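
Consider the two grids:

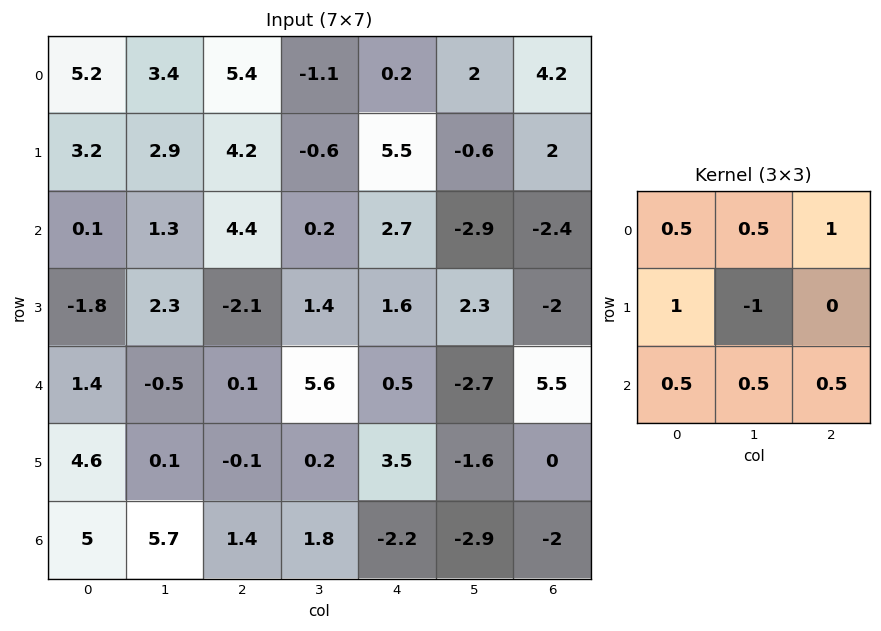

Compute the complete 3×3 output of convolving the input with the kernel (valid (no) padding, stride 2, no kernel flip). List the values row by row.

Output[0,0]: The receptive field on the input at this output position is [5.2 3.4 5.4 / 3.2 2.9 4.2 / 0.1 1.3 4.4]. Elementwise product with the kernel and sum: 5.2·0.5 + 3.4·0.5 + 5.4·1 + 3.2·1 + 2.9·-1 + 0.1·0.5 + 1.3·0.5 + 4.4·0.5.
Output[0,1]: The receptive field on the input at this output position is [5.4 -1.1 0.2 / 4.2 -0.6 5.5 / 4.4 0.2 2.7]. Elementwise product with the kernel and sum: 5.4·0.5 + -1.1·0.5 + 0.2·1 + 4.2·1 + -0.6·-1 + 4.4·0.5 + 0.2·0.5 + 2.7·0.5.

12.9 10.8 10.1
1.5 4.6 -1.55
11.1 3.55 5.95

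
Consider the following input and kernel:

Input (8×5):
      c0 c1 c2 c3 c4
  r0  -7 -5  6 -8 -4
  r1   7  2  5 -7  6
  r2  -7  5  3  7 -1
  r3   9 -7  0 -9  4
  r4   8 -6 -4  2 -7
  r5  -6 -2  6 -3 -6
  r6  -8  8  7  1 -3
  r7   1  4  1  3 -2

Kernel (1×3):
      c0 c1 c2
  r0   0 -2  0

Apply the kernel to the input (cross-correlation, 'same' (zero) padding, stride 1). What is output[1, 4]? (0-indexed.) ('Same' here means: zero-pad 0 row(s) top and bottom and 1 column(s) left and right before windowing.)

The receptive field on the zero-padded input at this output position is [-7 6 0]. Elementwise product with the kernel and sum: 6·-2.

-12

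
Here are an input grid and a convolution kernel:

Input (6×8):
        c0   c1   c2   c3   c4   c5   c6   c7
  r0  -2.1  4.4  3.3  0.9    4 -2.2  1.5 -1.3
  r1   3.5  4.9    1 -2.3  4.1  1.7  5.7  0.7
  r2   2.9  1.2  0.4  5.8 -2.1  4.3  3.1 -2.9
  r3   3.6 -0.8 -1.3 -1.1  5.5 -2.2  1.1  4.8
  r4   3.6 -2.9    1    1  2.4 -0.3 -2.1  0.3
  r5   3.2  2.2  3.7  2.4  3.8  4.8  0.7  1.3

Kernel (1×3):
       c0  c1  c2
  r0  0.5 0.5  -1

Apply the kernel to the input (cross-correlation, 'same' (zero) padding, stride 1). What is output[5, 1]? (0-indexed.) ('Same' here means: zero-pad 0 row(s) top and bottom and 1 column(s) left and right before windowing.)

The receptive field on the zero-padded input at this output position is [3.2 2.2 3.7]. Elementwise product with the kernel and sum: 3.2·0.5 + 2.2·0.5 + 3.7·-1.

-1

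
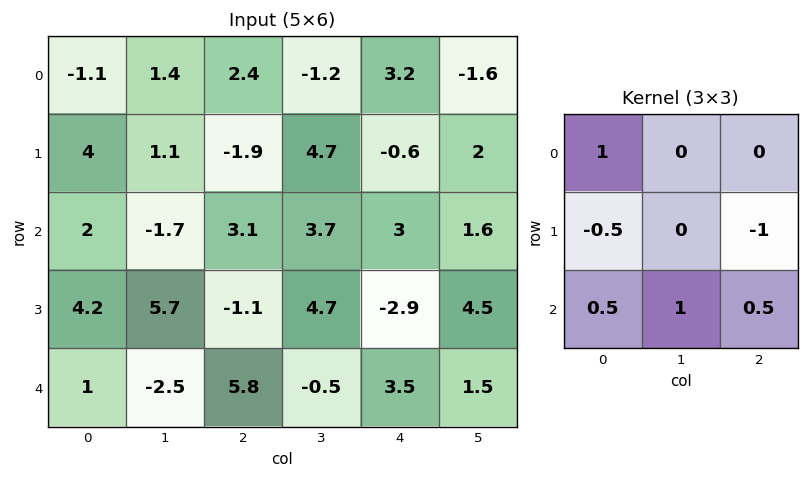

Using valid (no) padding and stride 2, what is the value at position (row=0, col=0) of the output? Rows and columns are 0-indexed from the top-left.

-0.35

The receptive field on the input at this output position is [-1.1 1.4 2.4 / 4 1.1 -1.9 / 2 -1.7 3.1]. Elementwise product with the kernel and sum: -1.1·1 + 4·-0.5 + -1.9·-1 + 2·0.5 + -1.7·1 + 3.1·0.5.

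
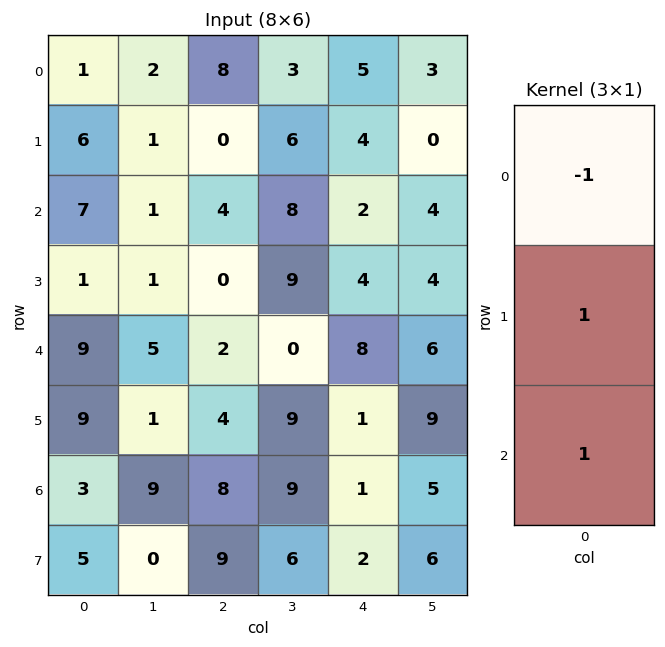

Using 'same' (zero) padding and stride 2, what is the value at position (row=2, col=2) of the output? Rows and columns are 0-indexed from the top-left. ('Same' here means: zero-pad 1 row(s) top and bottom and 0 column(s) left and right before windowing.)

5

The receptive field on the zero-padded input at this output position is [4 / 8 / 1]. Elementwise product with the kernel and sum: 4·-1 + 8·1 + 1·1.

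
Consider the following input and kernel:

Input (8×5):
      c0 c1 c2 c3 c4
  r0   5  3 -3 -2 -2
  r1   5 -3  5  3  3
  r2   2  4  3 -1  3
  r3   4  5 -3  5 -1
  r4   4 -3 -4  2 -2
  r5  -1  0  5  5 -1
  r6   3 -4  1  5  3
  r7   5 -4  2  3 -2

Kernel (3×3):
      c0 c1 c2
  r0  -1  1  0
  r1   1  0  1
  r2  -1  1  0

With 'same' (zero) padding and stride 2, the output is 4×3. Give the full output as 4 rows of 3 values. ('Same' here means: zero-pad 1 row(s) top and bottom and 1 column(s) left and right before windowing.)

Output[0,0]: The receptive field on the zero-padded input at this output position is [0 0 0 / 0 5 3 / 0 5 -3]. Elementwise product with the kernel and sum: 0·-1 + 0·1 + 0·1 + 3·1 + 0·-1 + 5·1.

8 9 -2
13 3 -7
0 -4 -10
0 12 -6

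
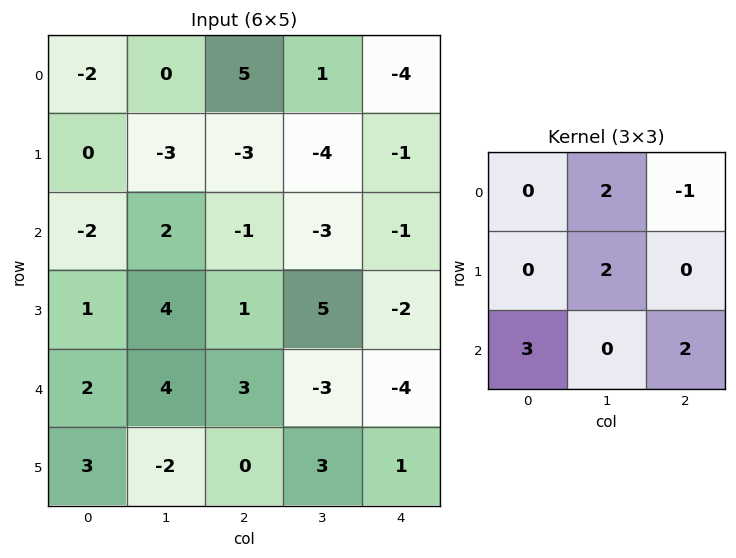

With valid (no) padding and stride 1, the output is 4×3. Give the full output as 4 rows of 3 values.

Output[0,0]: The receptive field on the input at this output position is [-2 0 5 / 0 -3 -3 / -2 2 -1]. Elementwise product with the kernel and sum: 0·2 + 5·-1 + -3·2 + -2·3 + -1·2.
Output[0,1]: The receptive field on the input at this output position is [0 5 1 / -3 -3 -4 / 2 -1 -3]. Elementwise product with the kernel and sum: 5·2 + 1·-1 + -3·2 + 2·3 + -3·2.

-19 3 -7
6 18 -14
25 9 6
24 3 8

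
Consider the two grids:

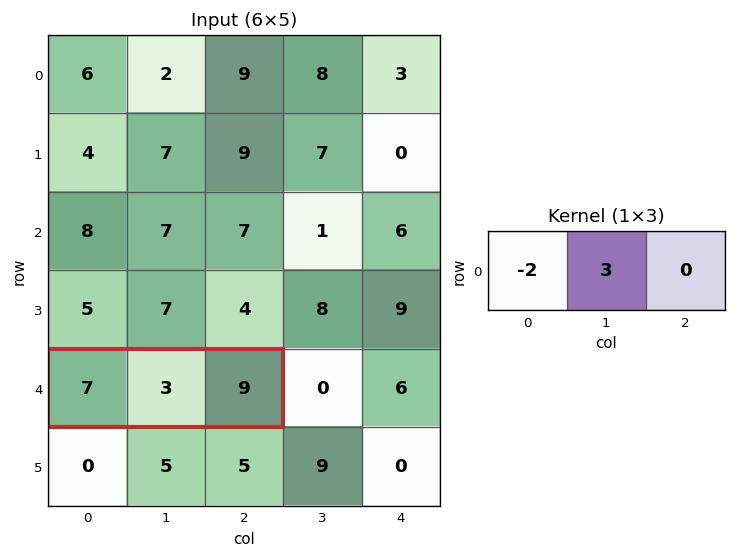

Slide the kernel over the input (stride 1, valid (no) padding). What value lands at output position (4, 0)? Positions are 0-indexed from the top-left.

-5

The receptive field on the input at this output position is [7 3 9]. Elementwise product with the kernel and sum: 7·-2 + 3·3.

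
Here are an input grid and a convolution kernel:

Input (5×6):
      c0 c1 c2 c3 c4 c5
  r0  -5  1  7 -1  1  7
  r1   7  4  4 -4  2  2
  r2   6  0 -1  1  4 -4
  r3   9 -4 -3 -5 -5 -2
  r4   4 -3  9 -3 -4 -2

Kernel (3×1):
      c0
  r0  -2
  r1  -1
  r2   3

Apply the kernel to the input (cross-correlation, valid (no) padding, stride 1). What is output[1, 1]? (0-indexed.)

The receptive field on the input at this output position is [4 / 0 / -4]. Elementwise product with the kernel and sum: 4·-2 + 0·-1 + -4·3.

-20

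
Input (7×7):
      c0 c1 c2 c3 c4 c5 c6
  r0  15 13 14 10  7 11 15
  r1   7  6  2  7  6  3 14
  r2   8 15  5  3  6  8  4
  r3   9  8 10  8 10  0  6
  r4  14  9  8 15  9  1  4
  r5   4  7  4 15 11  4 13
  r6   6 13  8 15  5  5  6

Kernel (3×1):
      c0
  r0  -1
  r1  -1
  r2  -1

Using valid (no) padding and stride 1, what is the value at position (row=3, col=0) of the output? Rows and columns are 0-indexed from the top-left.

-27

The receptive field on the input at this output position is [9 / 14 / 4]. Elementwise product with the kernel and sum: 9·-1 + 14·-1 + 4·-1.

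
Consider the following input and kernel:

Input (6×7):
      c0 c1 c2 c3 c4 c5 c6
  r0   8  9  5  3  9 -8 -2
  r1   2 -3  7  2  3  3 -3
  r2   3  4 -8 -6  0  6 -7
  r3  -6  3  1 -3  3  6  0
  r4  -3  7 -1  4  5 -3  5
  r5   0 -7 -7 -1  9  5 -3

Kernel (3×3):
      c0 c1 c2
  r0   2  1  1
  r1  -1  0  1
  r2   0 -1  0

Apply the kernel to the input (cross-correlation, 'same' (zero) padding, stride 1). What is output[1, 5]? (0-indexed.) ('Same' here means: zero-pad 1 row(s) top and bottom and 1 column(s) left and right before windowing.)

The receptive field on the zero-padded input at this output position is [9 -8 -2 / 3 3 -3 / 0 6 -7]. Elementwise product with the kernel and sum: 9·2 + -8·1 + -2·1 + 3·-1 + -3·1 + 6·-1.

-4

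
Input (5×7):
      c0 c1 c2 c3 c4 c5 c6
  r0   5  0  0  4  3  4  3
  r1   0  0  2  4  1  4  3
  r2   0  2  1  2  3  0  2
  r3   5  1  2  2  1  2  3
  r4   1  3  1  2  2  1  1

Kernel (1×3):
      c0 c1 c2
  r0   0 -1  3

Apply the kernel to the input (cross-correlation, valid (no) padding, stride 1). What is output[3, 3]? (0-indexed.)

The receptive field on the input at this output position is [2 1 2]. Elementwise product with the kernel and sum: 1·-1 + 2·3.

5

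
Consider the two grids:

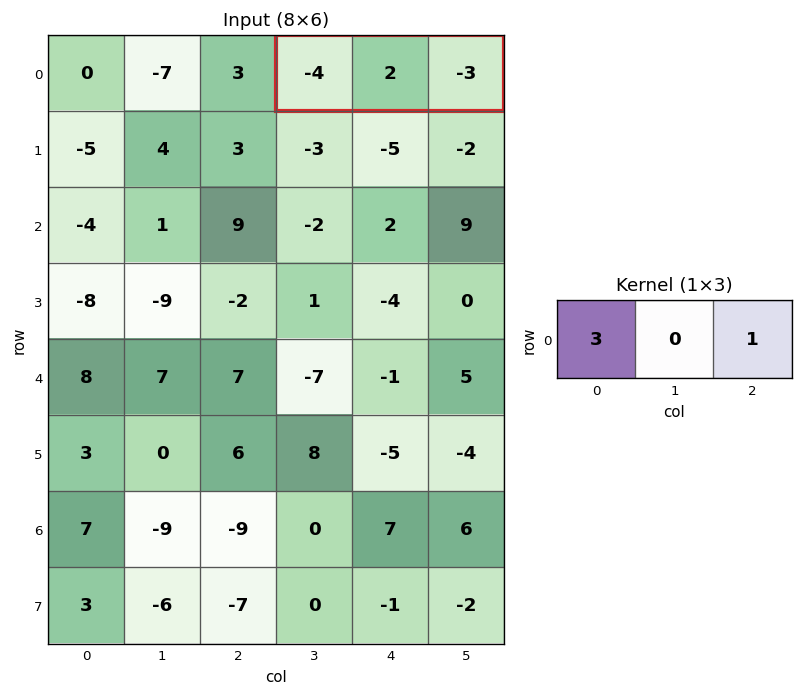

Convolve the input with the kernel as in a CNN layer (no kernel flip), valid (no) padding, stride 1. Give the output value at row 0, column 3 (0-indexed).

The receptive field on the input at this output position is [-4 2 -3]. Elementwise product with the kernel and sum: -4·3 + -3·1.

-15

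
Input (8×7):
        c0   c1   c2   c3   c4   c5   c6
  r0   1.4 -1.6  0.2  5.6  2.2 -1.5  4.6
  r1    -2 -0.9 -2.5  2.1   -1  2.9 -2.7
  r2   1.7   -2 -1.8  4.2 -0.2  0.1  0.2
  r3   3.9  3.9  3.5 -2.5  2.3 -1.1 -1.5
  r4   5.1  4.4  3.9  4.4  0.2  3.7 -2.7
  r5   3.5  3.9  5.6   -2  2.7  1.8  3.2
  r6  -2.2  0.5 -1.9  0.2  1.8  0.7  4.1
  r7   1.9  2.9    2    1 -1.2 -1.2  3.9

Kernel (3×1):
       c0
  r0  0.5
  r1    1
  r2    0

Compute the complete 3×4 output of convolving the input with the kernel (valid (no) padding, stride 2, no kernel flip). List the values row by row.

-1.3 -2.4 0.1 -0.4
4.75 2.6 2.2 -1.4
6.05 7.55 2.8 1.85

Output[0,0]: The receptive field on the input at this output position is [1.4 / -2 / 1.7]. Elementwise product with the kernel and sum: 1.4·0.5 + -2·1.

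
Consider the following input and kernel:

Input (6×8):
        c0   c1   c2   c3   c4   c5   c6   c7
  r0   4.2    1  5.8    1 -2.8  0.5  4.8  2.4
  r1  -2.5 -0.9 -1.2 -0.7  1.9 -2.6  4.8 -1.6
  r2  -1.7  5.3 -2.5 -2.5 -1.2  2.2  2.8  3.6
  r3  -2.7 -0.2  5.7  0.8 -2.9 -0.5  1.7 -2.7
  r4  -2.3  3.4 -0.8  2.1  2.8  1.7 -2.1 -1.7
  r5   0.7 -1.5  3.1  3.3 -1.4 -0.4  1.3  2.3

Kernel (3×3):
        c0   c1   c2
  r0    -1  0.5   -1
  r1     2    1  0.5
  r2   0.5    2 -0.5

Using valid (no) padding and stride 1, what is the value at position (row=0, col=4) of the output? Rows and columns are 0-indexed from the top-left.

4.25

The receptive field on the input at this output position is [-2.8 0.5 4.8 / 1.9 -2.6 4.8 / -1.2 2.2 2.8]. Elementwise product with the kernel and sum: -2.8·-1 + 0.5·0.5 + 4.8·-1 + 1.9·2 + -2.6·1 + 4.8·0.5 + -1.2·0.5 + 2.2·2 + 2.8·-0.5.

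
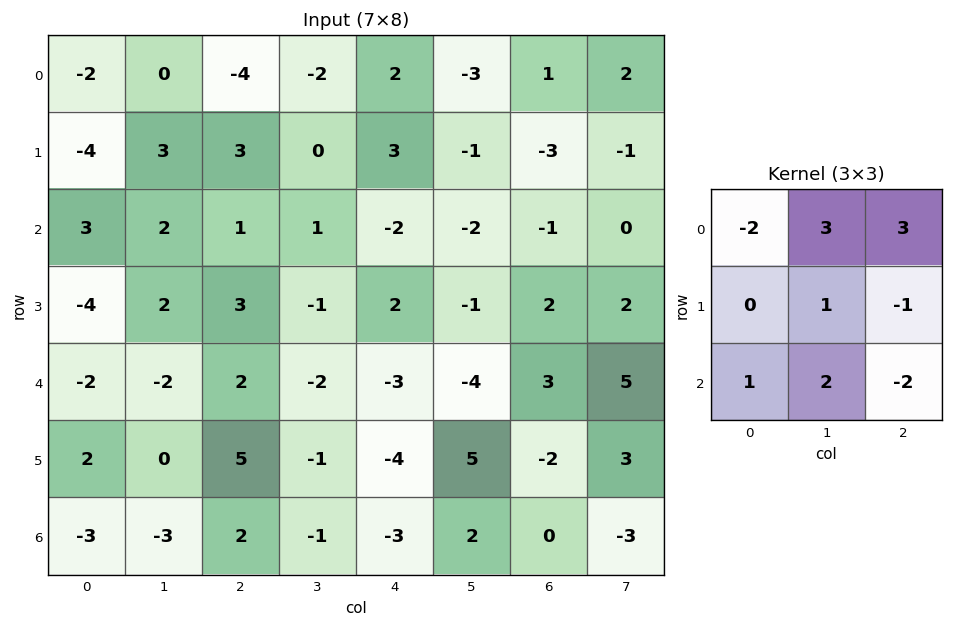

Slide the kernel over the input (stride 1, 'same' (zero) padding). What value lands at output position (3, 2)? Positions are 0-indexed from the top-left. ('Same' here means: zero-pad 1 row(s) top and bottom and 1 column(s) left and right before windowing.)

The receptive field on the zero-padded input at this output position is [2 1 1 / 2 3 -1 / -2 2 -2]. Elementwise product with the kernel and sum: 2·-2 + 1·3 + 1·3 + 3·1 + -1·-1 + -2·1 + 2·2 + -2·-2.

12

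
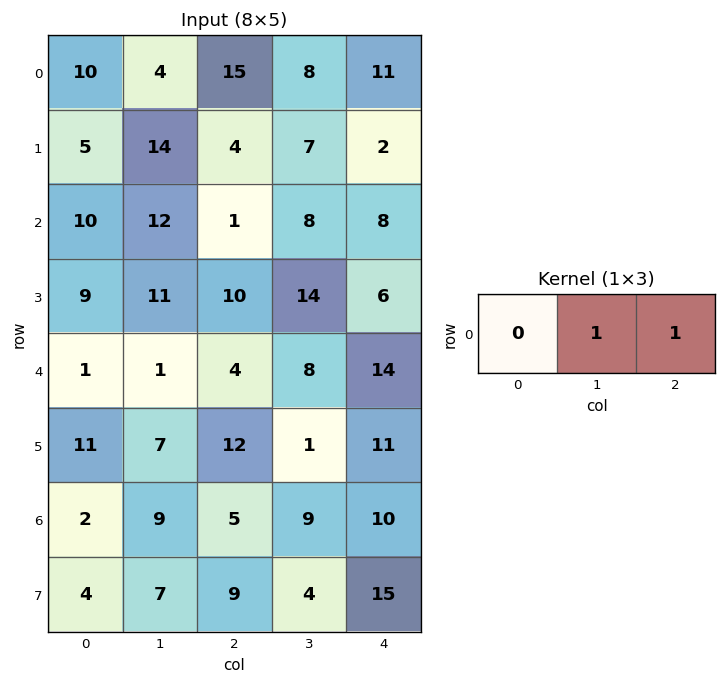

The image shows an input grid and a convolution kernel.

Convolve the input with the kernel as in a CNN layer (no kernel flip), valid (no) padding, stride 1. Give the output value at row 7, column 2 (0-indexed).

19

The receptive field on the input at this output position is [9 4 15]. Elementwise product with the kernel and sum: 4·1 + 15·1.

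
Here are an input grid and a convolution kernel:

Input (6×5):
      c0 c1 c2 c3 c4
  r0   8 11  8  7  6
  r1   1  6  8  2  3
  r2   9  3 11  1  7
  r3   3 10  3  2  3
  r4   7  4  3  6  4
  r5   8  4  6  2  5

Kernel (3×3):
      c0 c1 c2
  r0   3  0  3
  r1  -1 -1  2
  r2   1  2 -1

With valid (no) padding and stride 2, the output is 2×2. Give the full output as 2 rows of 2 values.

Output[0,0]: The receptive field on the input at this output position is [8 11 8 / 1 6 8 / 9 3 11]. Elementwise product with the kernel and sum: 8·3 + 8·3 + 1·-1 + 6·-1 + 8·2 + 9·1 + 3·2 + 11·-1.
Output[0,1]: The receptive field on the input at this output position is [8 7 6 / 8 2 3 / 11 1 7]. Elementwise product with the kernel and sum: 8·3 + 6·3 + 8·-1 + 2·-1 + 3·2 + 11·1 + 1·2 + 7·-1.

61 44
65 66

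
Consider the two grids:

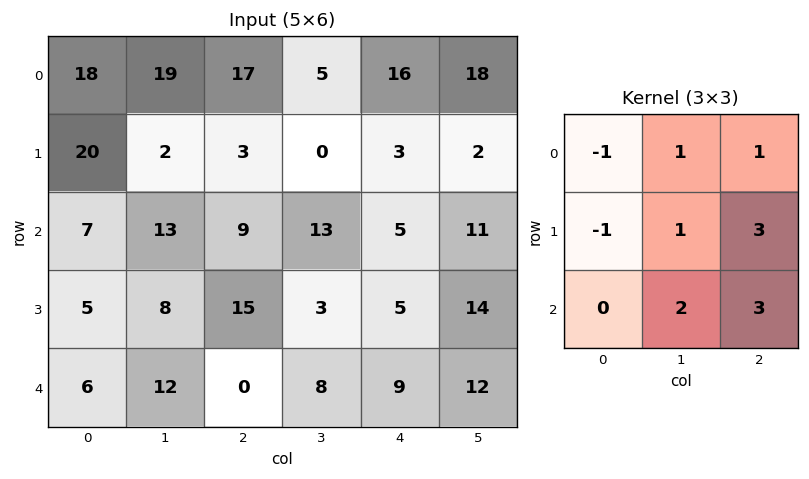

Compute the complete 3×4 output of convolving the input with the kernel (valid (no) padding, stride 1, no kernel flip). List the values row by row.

Output[0,0]: The receptive field on the input at this output position is [18 19 17 / 20 2 3 / 7 13 9]. Elementwise product with the kernel and sum: 18·-1 + 19·1 + 17·1 + 20·-1 + 2·1 + 3·3 + 13·2 + 9·3.

62 61 51 81
79 75 40 82
87 49 55 101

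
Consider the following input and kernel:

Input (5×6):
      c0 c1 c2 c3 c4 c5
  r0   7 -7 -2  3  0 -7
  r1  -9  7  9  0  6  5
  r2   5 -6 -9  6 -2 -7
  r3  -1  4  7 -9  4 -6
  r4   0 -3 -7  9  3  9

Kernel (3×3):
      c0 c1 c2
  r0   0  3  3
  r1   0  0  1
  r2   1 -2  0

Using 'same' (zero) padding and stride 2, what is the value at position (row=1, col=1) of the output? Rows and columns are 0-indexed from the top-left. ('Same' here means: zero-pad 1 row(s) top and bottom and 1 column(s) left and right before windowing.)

The receptive field on the zero-padded input at this output position is [7 9 0 / -6 -9 6 / 4 7 -9]. Elementwise product with the kernel and sum: 9·3 + 0·3 + 6·1 + 4·1 + 7·-2.

23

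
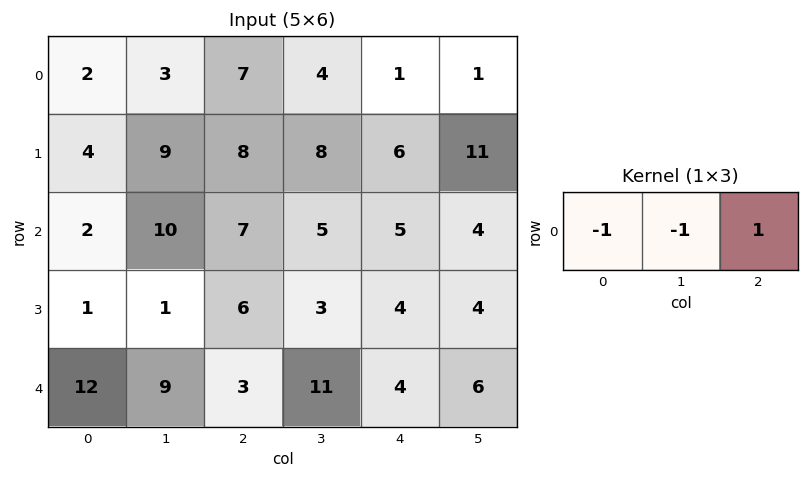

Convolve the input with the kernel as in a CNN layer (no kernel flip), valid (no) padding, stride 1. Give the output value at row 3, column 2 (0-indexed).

The receptive field on the input at this output position is [6 3 4]. Elementwise product with the kernel and sum: 6·-1 + 3·-1 + 4·1.

-5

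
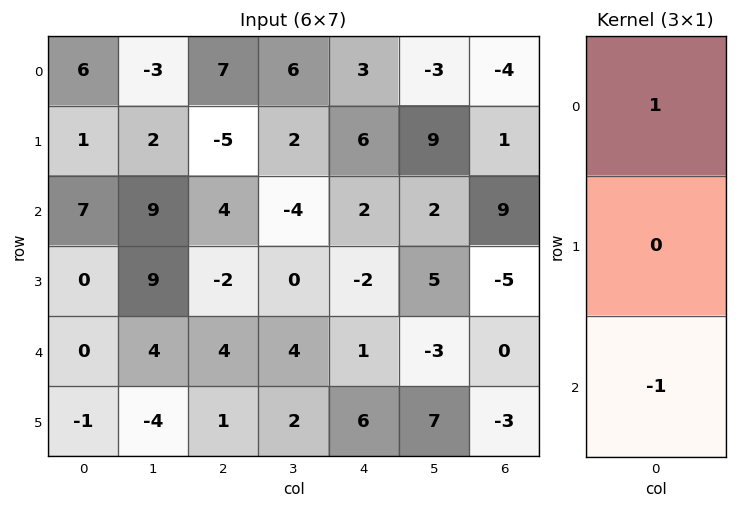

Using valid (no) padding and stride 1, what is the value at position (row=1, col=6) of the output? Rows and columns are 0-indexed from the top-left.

The receptive field on the input at this output position is [1 / 9 / -5]. Elementwise product with the kernel and sum: 1·1 + -5·-1.

6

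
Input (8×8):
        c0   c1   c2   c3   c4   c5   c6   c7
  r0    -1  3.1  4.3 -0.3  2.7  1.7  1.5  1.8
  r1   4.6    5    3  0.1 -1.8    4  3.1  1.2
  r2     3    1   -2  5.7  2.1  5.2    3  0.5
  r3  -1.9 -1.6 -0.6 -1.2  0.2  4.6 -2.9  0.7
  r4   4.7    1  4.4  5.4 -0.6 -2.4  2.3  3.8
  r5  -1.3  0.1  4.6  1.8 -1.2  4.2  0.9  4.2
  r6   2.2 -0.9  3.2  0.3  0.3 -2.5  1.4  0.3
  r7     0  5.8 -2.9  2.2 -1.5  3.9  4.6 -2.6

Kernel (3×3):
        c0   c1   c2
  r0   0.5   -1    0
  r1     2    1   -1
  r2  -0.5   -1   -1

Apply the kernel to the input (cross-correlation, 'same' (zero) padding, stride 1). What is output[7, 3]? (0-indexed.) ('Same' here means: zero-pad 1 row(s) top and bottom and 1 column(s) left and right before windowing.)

-0.8

The receptive field on the zero-padded input at this output position is [3.2 0.3 0.3 / -2.9 2.2 -1.5 / 0 0 0]. Elementwise product with the kernel and sum: 3.2·0.5 + 0.3·-1 + -2.9·2 + 2.2·1 + -1.5·-1 + 0·-0.5 + 0·-1 + 0·-1.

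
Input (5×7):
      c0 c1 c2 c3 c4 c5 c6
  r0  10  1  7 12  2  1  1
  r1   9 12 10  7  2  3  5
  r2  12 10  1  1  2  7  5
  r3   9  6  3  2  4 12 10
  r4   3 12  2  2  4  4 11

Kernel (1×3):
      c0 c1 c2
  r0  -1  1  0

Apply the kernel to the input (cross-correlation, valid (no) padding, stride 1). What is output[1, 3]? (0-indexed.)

The receptive field on the input at this output position is [7 2 3]. Elementwise product with the kernel and sum: 7·-1 + 2·1.

-5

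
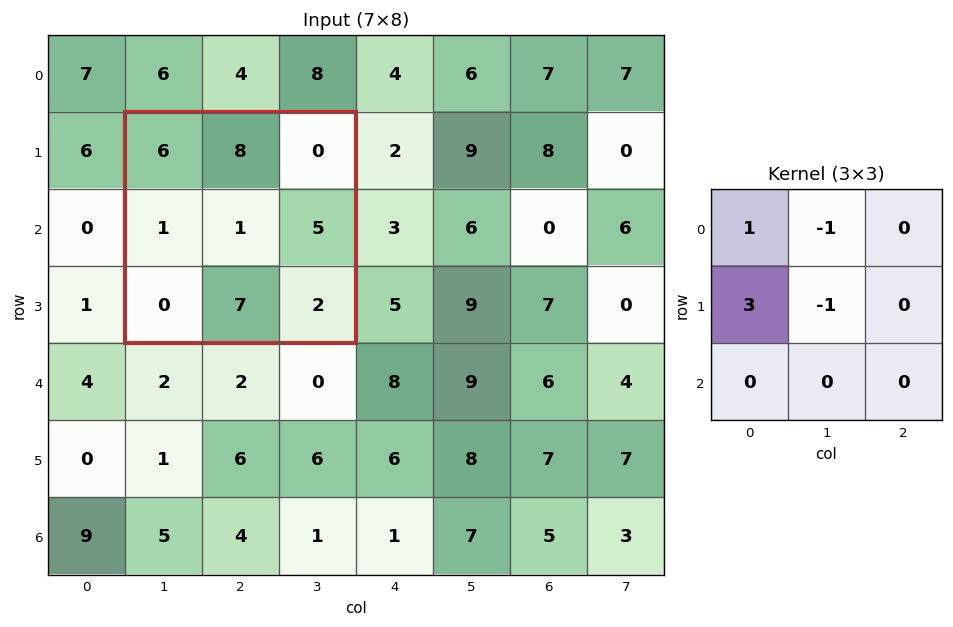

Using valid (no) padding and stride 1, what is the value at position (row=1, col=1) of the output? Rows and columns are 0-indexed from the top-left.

The receptive field on the input at this output position is [6 8 0 / 1 1 5 / 0 7 2]. Elementwise product with the kernel and sum: 6·1 + 8·-1 + 1·3 + 1·-1.

0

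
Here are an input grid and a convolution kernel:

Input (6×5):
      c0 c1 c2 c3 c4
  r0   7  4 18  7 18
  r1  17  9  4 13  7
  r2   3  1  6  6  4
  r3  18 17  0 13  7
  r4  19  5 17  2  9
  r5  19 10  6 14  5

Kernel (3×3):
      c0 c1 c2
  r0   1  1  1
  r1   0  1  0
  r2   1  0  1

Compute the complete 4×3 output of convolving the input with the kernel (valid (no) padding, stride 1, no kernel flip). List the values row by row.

Output[0,0]: The receptive field on the input at this output position is [7 4 18 / 17 9 4 / 3 1 6]. Elementwise product with the kernel and sum: 7·1 + 4·1 + 18·1 + 9·1 + 3·1 + 6·1.
Output[0,1]: The receptive field on the input at this output position is [4 18 7 / 9 4 13 / 1 6 6]. Elementwise product with the kernel and sum: 4·1 + 18·1 + 7·1 + 4·1 + 1·1 + 6·1.

47 40 66
49 62 37
63 20 55
65 71 33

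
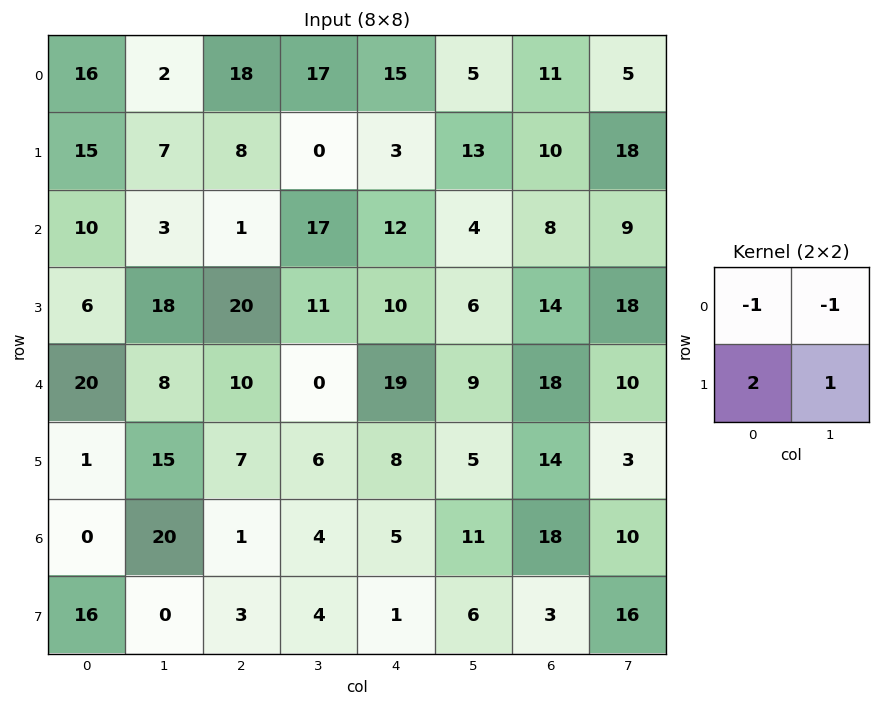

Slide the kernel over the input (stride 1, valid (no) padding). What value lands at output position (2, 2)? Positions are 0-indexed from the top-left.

The receptive field on the input at this output position is [1 17 / 20 11]. Elementwise product with the kernel and sum: 1·-1 + 17·-1 + 20·2 + 11·1.

33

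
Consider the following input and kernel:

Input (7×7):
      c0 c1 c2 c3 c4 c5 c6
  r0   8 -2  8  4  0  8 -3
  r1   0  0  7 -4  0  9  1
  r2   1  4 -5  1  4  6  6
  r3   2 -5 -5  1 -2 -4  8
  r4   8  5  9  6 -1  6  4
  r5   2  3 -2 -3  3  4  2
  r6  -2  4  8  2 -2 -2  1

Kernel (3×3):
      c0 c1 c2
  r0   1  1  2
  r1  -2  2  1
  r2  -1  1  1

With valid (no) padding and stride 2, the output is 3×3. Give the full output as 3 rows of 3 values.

Output[0,0]: The receptive field on the input at this output position is [8 -2 8 / 0 0 7 / 1 4 -5]. Elementwise product with the kernel and sum: 8·1 + -2·1 + 8·2 + 0·-2 + 0·2 + 7·1 + 1·-1 + 4·1 + -5·1.

27 0 29
-18 10 37
45 6 18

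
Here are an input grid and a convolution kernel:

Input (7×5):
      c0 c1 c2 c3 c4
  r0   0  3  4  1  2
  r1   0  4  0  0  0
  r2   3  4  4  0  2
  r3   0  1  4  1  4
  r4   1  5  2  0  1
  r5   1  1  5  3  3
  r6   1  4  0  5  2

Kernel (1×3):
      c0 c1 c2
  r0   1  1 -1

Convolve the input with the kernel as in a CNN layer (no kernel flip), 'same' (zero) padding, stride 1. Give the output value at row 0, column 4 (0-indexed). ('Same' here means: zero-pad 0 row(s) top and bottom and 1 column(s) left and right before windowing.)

The receptive field on the zero-padded input at this output position is [1 2 0]. Elementwise product with the kernel and sum: 1·1 + 2·1 + 0·-1.

3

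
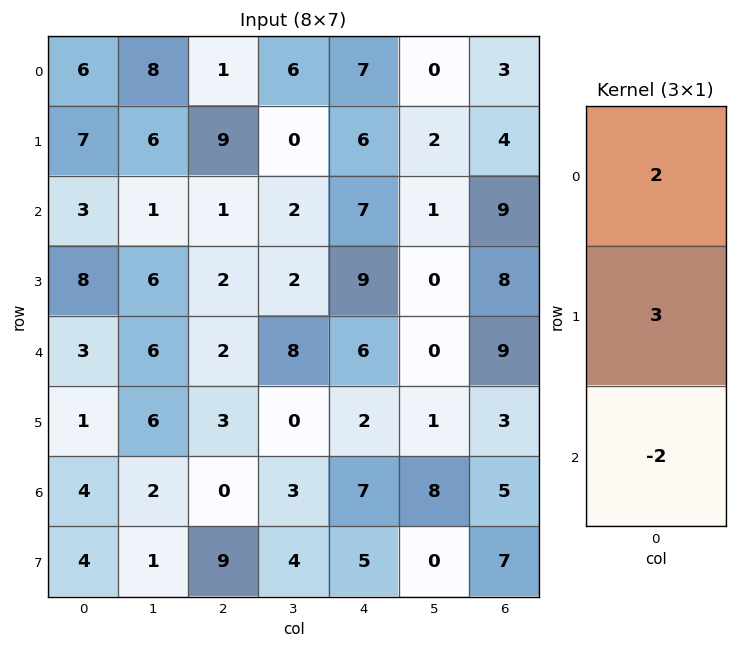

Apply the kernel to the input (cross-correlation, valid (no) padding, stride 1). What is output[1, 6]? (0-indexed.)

19

The receptive field on the input at this output position is [4 / 9 / 8]. Elementwise product with the kernel and sum: 4·2 + 9·3 + 8·-2.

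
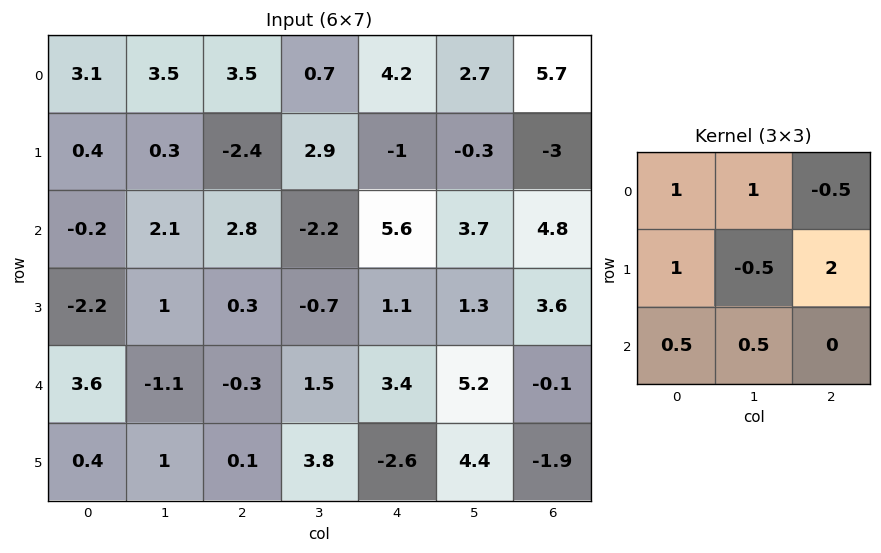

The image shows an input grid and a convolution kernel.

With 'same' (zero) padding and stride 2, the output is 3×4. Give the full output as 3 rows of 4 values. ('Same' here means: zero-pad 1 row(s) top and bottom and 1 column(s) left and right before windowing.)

5.65 2.1 4.95 -1.8
3.45 -6.6 4.65 0.45
-6.5 4.25 10.55 11.4

Output[0,0]: The receptive field on the zero-padded input at this output position is [0 0 0 / 0 3.1 3.5 / 0 0.4 0.3]. Elementwise product with the kernel and sum: 0·1 + 0·1 + 0·-0.5 + 0·1 + 3.1·-0.5 + 3.5·2 + 0·0.5 + 0.4·0.5.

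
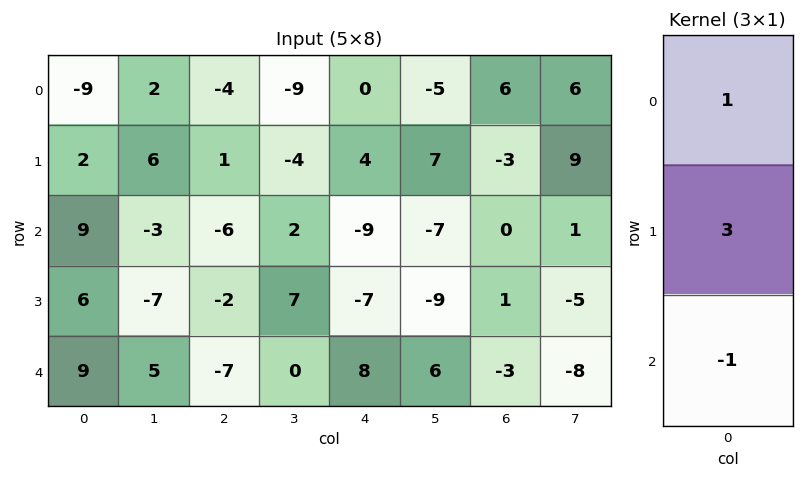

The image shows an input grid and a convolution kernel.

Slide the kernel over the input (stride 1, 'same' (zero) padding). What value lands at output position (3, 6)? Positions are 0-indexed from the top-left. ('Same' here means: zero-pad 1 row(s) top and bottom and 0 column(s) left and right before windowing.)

The receptive field on the zero-padded input at this output position is [0 / 1 / -3]. Elementwise product with the kernel and sum: 0·1 + 1·3 + -3·-1.

6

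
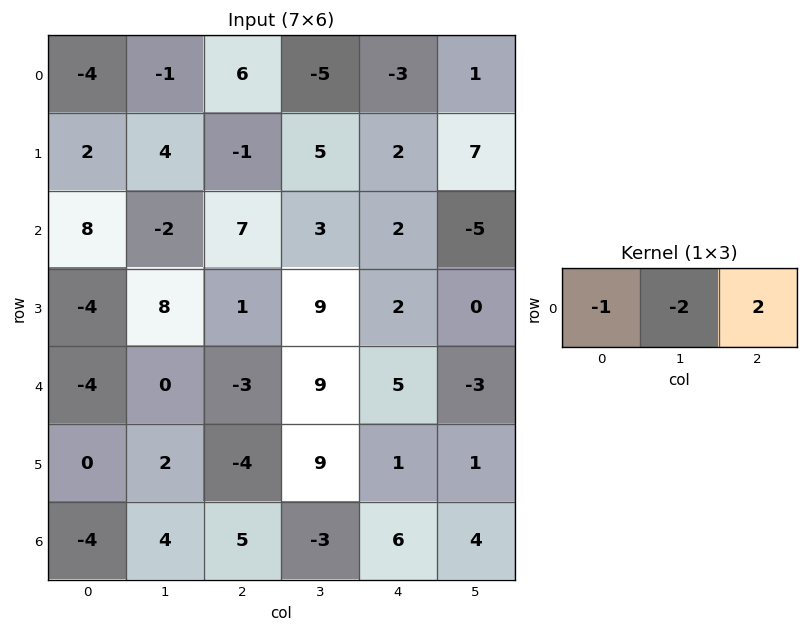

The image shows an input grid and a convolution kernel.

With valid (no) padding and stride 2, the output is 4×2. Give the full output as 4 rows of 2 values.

18 -2
10 -9
-2 -5
6 13

Output[0,0]: The receptive field on the input at this output position is [-4 -1 6]. Elementwise product with the kernel and sum: -4·-1 + -1·-2 + 6·2.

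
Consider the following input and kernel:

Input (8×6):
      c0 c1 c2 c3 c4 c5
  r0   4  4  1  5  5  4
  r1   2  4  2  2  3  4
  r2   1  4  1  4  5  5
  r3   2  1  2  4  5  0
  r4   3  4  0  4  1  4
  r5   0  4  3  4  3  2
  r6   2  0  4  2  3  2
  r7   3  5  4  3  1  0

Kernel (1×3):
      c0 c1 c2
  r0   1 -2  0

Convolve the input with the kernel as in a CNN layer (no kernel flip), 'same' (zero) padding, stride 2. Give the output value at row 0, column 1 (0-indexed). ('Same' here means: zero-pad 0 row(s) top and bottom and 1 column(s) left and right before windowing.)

The receptive field on the zero-padded input at this output position is [4 1 5]. Elementwise product with the kernel and sum: 4·1 + 1·-2.

2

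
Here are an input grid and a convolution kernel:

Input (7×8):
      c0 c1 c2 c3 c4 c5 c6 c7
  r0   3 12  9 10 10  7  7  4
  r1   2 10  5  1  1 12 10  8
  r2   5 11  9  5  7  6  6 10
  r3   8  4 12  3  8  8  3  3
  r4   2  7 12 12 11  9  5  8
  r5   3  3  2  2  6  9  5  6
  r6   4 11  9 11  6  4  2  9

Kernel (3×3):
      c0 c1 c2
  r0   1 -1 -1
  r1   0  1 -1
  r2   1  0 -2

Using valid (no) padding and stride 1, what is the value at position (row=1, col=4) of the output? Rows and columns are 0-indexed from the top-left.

The receptive field on the input at this output position is [1 12 10 / 7 6 6 / 8 8 3]. Elementwise product with the kernel and sum: 1·1 + 12·-1 + 10·-1 + 6·1 + 6·-1 + 8·1 + 3·-2.

-19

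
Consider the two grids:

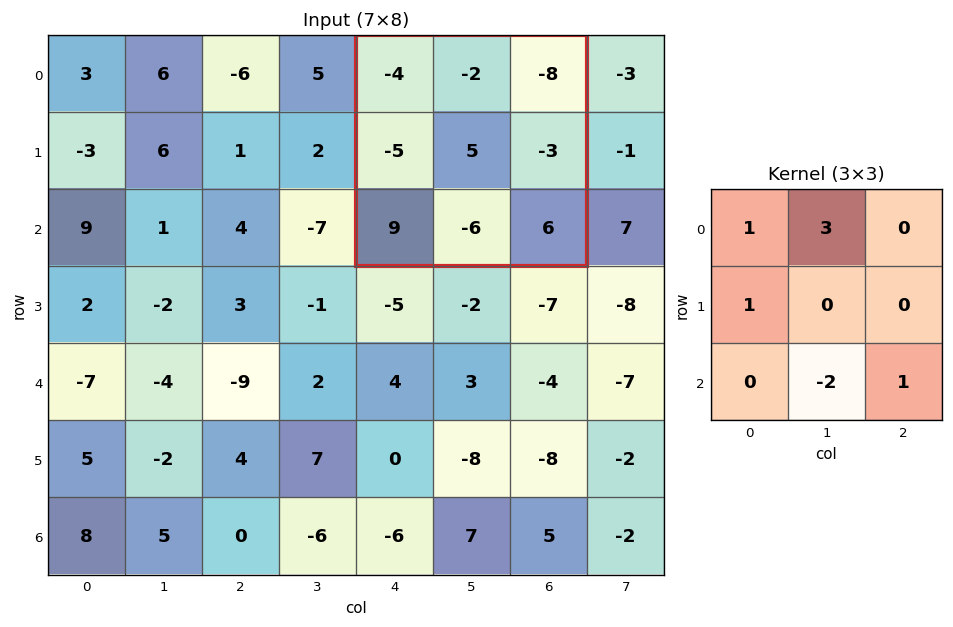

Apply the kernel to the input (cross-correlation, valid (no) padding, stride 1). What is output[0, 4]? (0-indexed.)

3

The receptive field on the input at this output position is [-4 -2 -8 / -5 5 -3 / 9 -6 6]. Elementwise product with the kernel and sum: -4·1 + -2·3 + -5·1 + -6·-2 + 6·1.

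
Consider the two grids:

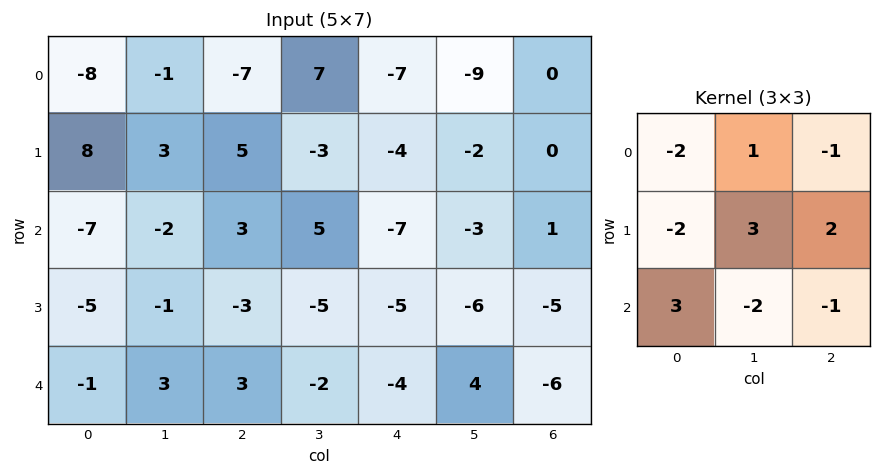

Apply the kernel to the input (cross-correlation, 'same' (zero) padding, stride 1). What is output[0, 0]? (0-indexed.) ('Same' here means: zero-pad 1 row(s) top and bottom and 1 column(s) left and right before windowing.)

-45

The receptive field on the zero-padded input at this output position is [0 0 0 / 0 -8 -1 / 0 8 3]. Elementwise product with the kernel and sum: 0·-2 + 0·1 + 0·-1 + 0·-2 + -8·3 + -1·2 + 0·3 + 8·-2 + 3·-1.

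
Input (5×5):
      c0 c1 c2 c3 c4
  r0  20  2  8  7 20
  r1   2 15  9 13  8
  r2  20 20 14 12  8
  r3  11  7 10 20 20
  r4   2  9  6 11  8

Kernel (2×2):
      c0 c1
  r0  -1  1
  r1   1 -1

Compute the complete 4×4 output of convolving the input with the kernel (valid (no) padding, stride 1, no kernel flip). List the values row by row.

Output[0,0]: The receptive field on the input at this output position is [20 2 / 2 15]. Elementwise product with the kernel and sum: 20·-1 + 2·1 + 2·1 + 15·-1.

-31 12 -5 18
13 0 6 -1
4 -9 -12 -4
-11 6 5 3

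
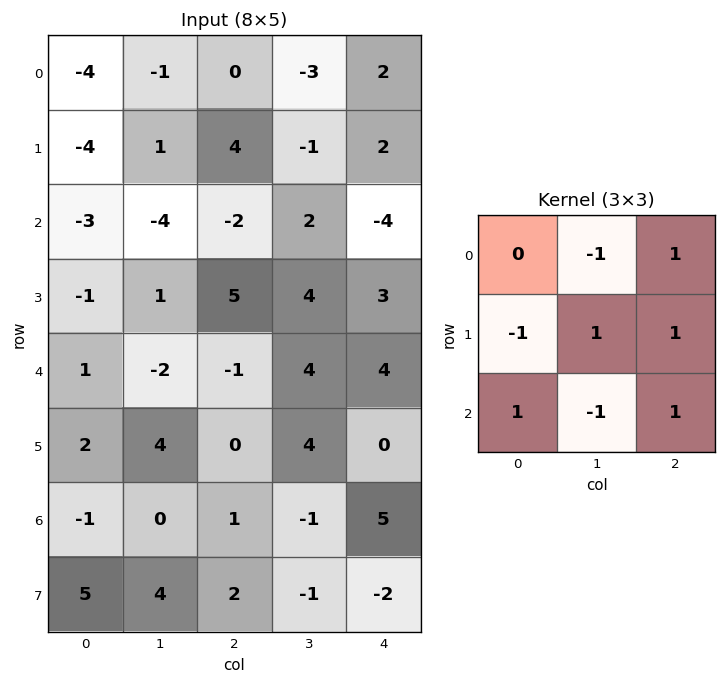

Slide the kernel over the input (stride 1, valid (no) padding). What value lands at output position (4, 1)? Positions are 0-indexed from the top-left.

The receptive field on the input at this output position is [-2 -1 4 / 4 0 4 / 0 1 -1]. Elementwise product with the kernel and sum: -1·-1 + 4·1 + 4·-1 + 0·1 + 4·1 + 0·1 + 1·-1 + -1·1.

3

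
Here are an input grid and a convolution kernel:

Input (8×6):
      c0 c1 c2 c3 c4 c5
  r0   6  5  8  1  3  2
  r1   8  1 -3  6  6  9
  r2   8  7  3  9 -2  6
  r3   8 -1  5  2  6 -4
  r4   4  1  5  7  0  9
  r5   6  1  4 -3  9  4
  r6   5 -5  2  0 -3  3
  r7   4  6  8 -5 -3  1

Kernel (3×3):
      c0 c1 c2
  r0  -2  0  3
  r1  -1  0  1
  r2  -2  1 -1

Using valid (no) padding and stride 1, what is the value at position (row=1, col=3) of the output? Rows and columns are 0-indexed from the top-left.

The receptive field on the input at this output position is [6 6 9 / 9 -2 6 / 2 6 -4]. Elementwise product with the kernel and sum: 6·-2 + 9·3 + 9·-1 + 6·1 + 2·-2 + 6·1 + -4·-1.

18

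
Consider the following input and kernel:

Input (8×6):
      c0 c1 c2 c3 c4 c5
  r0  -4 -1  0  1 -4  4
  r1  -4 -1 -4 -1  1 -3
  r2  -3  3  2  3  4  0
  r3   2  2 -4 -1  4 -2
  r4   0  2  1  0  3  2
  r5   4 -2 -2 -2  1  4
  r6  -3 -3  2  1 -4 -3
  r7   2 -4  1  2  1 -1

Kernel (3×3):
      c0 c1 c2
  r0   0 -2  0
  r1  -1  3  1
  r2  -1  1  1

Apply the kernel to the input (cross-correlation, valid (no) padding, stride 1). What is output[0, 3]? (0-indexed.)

The receptive field on the input at this output position is [1 -4 4 / -1 1 -3 / 3 4 0]. Elementwise product with the kernel and sum: -4·-2 + -1·-1 + 1·3 + -3·1 + 3·-1 + 4·1 + 0·1.

10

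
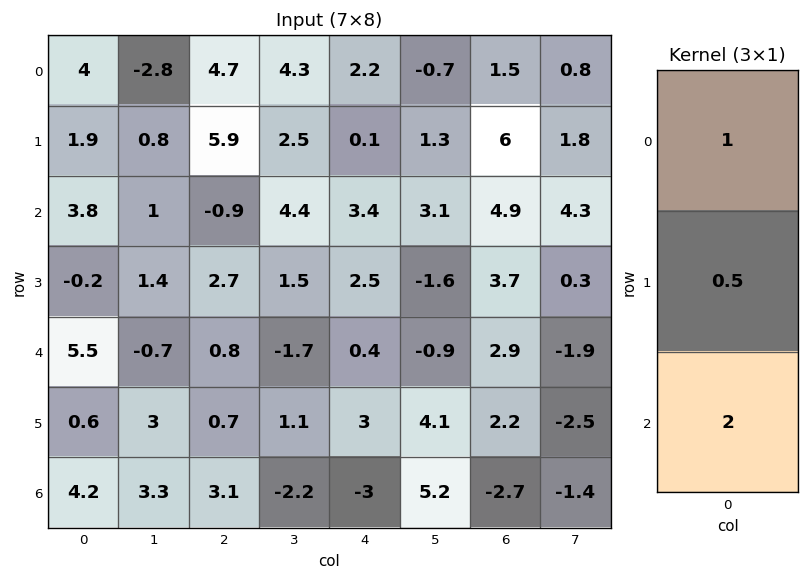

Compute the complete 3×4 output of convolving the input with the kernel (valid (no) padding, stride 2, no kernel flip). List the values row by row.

Output[0,0]: The receptive field on the input at this output position is [4 / 1.9 / 3.8]. Elementwise product with the kernel and sum: 4·1 + 1.9·0.5 + 3.8·2.

12.55 5.85 9.05 14.3
14.7 2.05 5.45 12.55
14.2 7.35 -4.1 -1.4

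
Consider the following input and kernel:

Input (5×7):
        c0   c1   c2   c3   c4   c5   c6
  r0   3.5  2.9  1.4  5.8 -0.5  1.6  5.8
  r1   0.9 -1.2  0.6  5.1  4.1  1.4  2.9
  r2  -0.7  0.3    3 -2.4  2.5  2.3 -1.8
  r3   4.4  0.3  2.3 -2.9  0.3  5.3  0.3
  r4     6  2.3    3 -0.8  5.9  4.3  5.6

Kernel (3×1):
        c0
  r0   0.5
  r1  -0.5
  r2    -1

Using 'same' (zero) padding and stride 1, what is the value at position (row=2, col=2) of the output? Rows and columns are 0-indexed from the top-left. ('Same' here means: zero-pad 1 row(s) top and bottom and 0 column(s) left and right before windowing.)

-3.5

The receptive field on the zero-padded input at this output position is [0.6 / 3 / 2.3]. Elementwise product with the kernel and sum: 0.6·0.5 + 3·-0.5 + 2.3·-1.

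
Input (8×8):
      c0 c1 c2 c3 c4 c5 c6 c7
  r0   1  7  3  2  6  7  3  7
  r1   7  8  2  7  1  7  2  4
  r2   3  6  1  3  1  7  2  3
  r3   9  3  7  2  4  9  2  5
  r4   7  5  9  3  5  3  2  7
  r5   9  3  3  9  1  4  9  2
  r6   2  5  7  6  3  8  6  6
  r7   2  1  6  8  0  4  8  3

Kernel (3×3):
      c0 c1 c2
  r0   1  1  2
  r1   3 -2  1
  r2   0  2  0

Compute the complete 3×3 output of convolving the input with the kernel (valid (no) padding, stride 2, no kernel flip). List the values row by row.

33 16 24
49 33 14
64 26 32

Output[0,0]: The receptive field on the input at this output position is [1 7 3 / 7 8 2 / 3 6 1]. Elementwise product with the kernel and sum: 1·1 + 7·1 + 3·2 + 7·3 + 8·-2 + 2·1 + 6·2.
Output[0,1]: The receptive field on the input at this output position is [3 2 6 / 2 7 1 / 1 3 1]. Elementwise product with the kernel and sum: 3·1 + 2·1 + 6·2 + 2·3 + 7·-2 + 1·1 + 3·2.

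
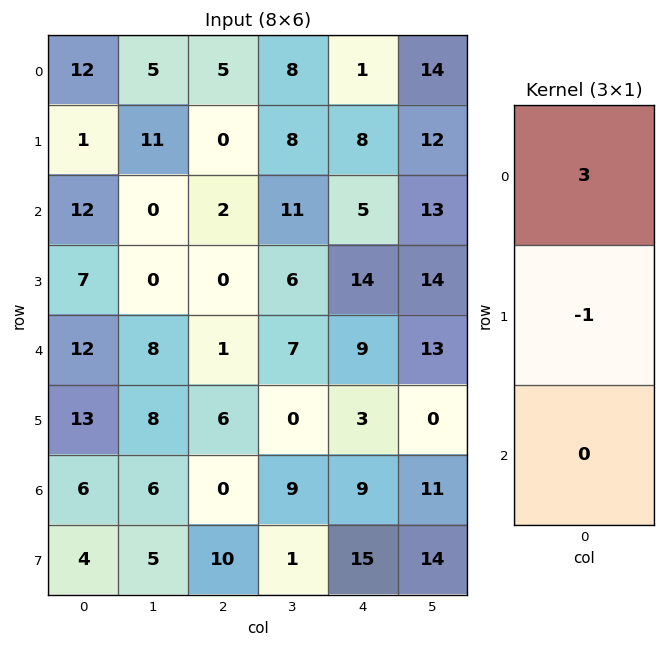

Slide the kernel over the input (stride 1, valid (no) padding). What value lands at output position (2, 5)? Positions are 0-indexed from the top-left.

25

The receptive field on the input at this output position is [13 / 14 / 13]. Elementwise product with the kernel and sum: 13·3 + 14·-1.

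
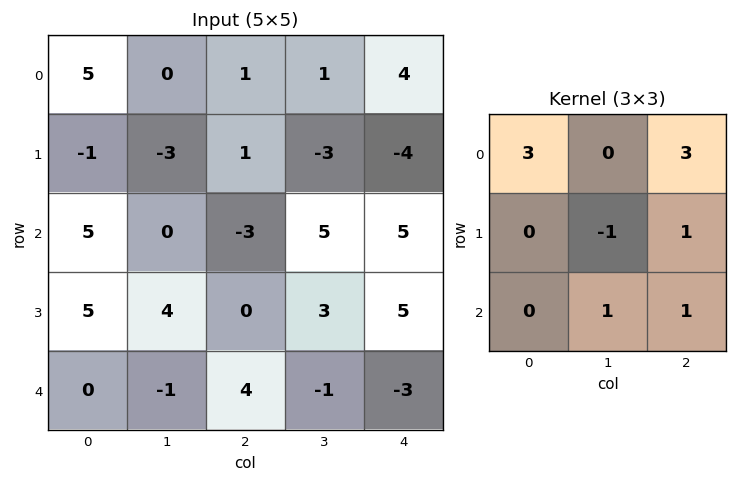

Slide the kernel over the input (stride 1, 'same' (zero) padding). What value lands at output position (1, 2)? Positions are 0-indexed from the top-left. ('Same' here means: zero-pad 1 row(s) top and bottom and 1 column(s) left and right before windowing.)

1

The receptive field on the zero-padded input at this output position is [0 1 1 / -3 1 -3 / 0 -3 5]. Elementwise product with the kernel and sum: 0·3 + 1·3 + 1·-1 + -3·1 + -3·1 + 5·1.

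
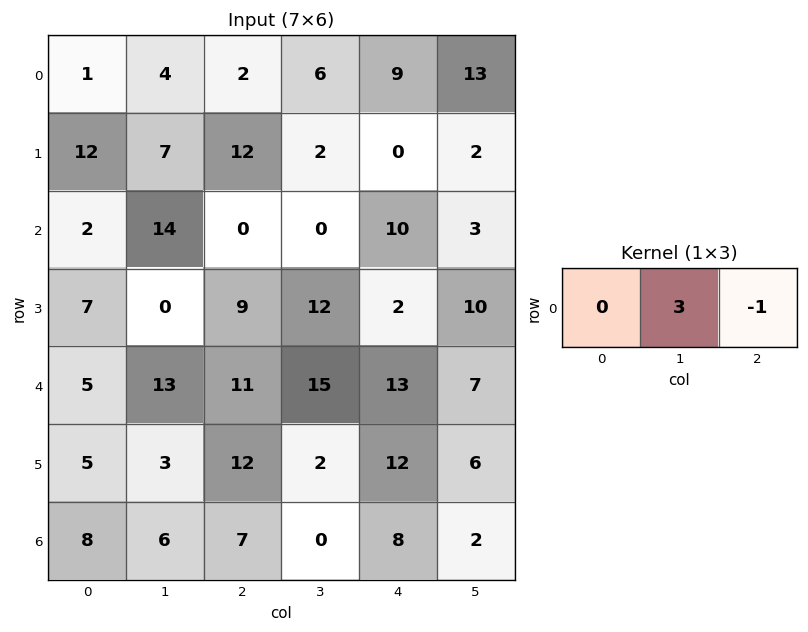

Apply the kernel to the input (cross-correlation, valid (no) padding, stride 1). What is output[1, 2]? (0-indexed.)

6

The receptive field on the input at this output position is [12 2 0]. Elementwise product with the kernel and sum: 2·3 + 0·-1.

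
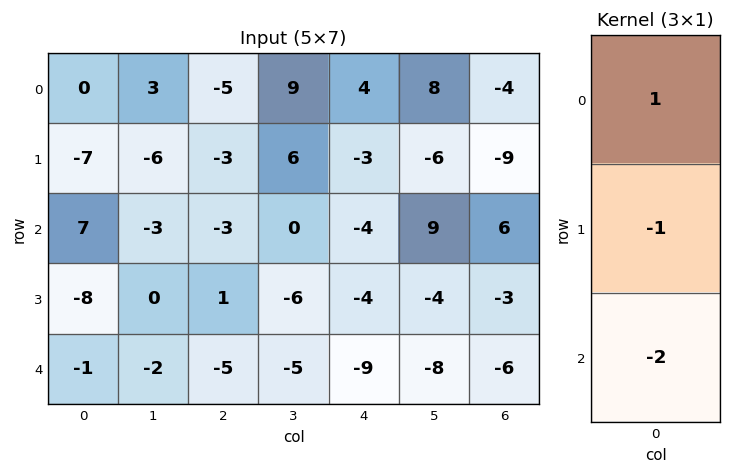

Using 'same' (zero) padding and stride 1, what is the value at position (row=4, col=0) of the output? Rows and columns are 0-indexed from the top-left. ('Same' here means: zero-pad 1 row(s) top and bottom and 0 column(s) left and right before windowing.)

-7

The receptive field on the zero-padded input at this output position is [-8 / -1 / 0]. Elementwise product with the kernel and sum: -8·1 + -1·-1 + 0·-2.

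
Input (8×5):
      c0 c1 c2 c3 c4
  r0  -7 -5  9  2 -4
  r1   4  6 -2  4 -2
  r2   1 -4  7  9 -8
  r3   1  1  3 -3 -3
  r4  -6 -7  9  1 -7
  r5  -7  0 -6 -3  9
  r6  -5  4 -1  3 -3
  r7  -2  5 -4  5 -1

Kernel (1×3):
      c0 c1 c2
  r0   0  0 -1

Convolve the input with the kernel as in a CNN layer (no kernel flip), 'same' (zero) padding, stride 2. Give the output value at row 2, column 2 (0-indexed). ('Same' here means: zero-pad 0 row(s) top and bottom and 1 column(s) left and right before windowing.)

0

The receptive field on the zero-padded input at this output position is [1 -7 0]. Elementwise product with the kernel and sum: 0·-1.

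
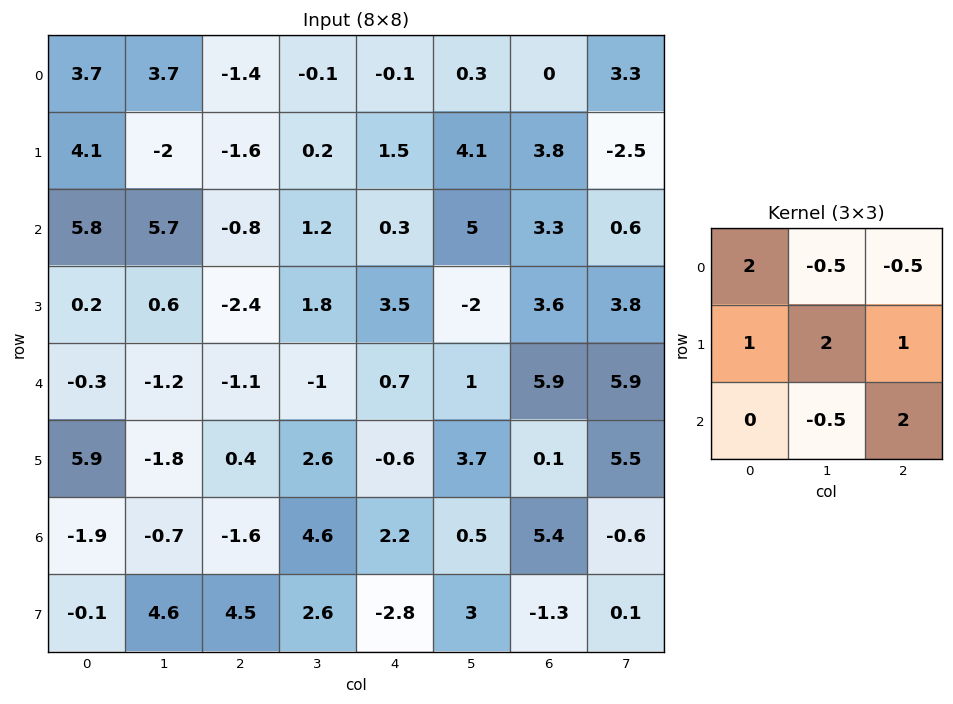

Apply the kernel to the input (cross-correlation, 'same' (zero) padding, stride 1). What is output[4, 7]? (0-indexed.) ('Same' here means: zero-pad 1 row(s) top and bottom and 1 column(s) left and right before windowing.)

The receptive field on the zero-padded input at this output position is [3.6 3.8 0 / 5.9 5.9 0 / 0.1 5.5 0]. Elementwise product with the kernel and sum: 3.6·2 + 3.8·-0.5 + 0·-0.5 + 5.9·1 + 5.9·2 + 0·1 + 5.5·-0.5 + 0·2.

20.25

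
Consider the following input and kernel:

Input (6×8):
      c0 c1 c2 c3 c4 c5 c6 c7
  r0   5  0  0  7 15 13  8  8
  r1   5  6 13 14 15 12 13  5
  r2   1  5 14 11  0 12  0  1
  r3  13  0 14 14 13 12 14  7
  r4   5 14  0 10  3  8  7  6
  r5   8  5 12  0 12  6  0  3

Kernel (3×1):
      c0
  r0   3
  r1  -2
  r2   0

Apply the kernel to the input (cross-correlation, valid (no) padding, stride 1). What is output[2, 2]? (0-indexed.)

The receptive field on the input at this output position is [14 / 14 / 0]. Elementwise product with the kernel and sum: 14·3 + 14·-2.

14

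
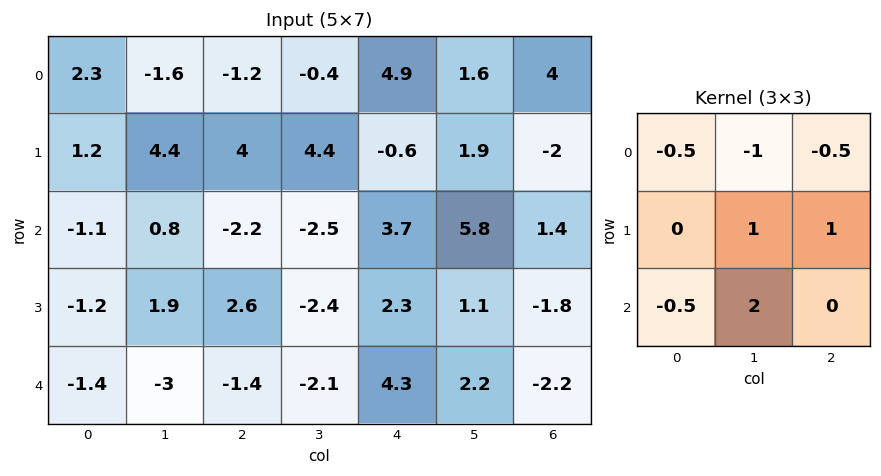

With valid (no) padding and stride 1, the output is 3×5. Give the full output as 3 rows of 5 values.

11.6 5.8 -1.55 4.45 3.6
-4 -8.85 -11 12.75 7.65
0.05 1.95 -1.85 7.7 -6.8

Output[0,0]: The receptive field on the input at this output position is [2.3 -1.6 -1.2 / 1.2 4.4 4 / -1.1 0.8 -2.2]. Elementwise product with the kernel and sum: 2.3·-0.5 + -1.6·-1 + -1.2·-0.5 + 4.4·1 + 4·1 + -1.1·-0.5 + 0.8·2.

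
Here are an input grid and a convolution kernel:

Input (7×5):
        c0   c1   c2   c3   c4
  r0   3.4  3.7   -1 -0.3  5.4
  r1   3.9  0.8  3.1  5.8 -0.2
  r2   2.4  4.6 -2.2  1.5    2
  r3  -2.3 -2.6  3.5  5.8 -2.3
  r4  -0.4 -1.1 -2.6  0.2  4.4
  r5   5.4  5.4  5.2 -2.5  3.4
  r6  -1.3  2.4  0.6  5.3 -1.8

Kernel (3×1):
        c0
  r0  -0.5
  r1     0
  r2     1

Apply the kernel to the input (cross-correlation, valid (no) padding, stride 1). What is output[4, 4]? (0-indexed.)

The receptive field on the input at this output position is [4.4 / 3.4 / -1.8]. Elementwise product with the kernel and sum: 4.4·-0.5 + -1.8·1.

-4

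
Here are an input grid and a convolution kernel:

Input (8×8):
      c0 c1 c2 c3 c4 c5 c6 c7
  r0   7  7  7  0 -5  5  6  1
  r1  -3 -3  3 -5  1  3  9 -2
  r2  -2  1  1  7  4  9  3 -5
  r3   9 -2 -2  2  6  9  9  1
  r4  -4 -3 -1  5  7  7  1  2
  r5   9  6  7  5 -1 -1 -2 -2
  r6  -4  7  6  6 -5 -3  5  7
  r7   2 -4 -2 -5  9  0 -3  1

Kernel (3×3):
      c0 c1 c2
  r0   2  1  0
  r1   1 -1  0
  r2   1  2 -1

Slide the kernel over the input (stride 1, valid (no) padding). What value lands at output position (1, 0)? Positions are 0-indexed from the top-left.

-5

The receptive field on the input at this output position is [-3 -3 3 / -2 1 1 / 9 -2 -2]. Elementwise product with the kernel and sum: -3·2 + -3·1 + -2·1 + 1·-1 + 9·1 + -2·2 + -2·-1.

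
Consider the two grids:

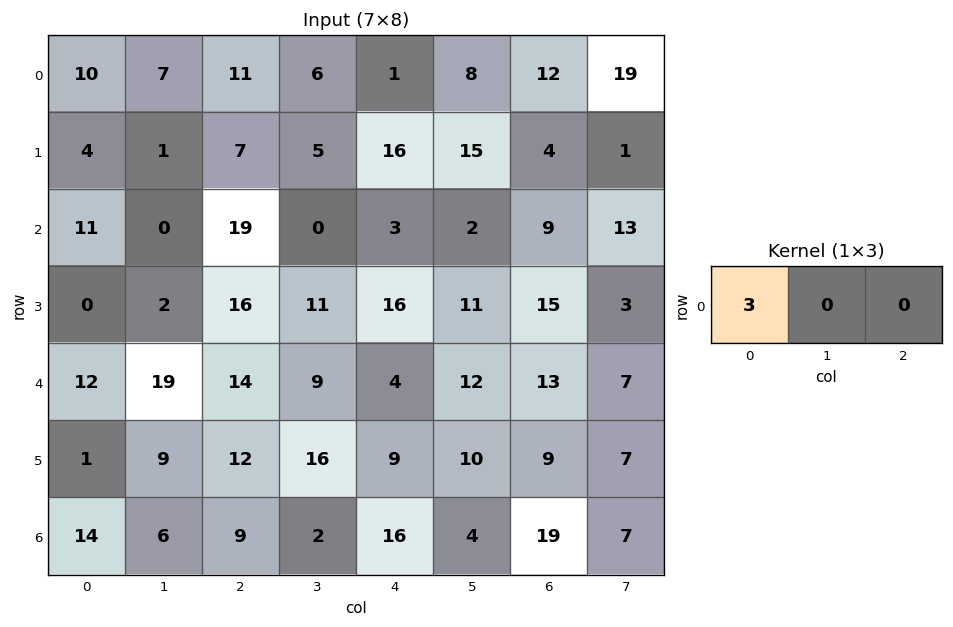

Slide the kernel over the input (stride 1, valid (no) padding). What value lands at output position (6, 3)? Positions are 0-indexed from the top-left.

6

The receptive field on the input at this output position is [2 16 4]. Elementwise product with the kernel and sum: 2·3.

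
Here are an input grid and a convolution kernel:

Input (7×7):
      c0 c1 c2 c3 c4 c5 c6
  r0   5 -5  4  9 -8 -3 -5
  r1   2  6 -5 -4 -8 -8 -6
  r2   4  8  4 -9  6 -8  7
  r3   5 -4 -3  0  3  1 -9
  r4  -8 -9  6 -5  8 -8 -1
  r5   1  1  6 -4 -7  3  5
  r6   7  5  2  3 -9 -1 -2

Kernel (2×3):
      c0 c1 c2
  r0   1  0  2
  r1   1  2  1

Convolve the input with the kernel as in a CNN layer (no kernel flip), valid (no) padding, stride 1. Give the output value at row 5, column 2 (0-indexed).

The receptive field on the input at this output position is [6 -4 -7 / 2 3 -9]. Elementwise product with the kernel and sum: 6·1 + -7·2 + 2·1 + 3·2 + -9·1.

-9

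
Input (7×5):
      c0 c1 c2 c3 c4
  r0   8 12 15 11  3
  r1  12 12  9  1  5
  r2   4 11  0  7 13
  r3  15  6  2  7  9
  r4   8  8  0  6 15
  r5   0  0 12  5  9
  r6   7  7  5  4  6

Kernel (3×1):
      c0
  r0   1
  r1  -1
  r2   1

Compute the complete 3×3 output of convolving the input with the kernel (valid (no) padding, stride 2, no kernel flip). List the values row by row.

0 6 11
-3 -2 19
15 -7 12

Output[0,0]: The receptive field on the input at this output position is [8 / 12 / 4]. Elementwise product with the kernel and sum: 8·1 + 12·-1 + 4·1.
Output[0,1]: The receptive field on the input at this output position is [15 / 9 / 0]. Elementwise product with the kernel and sum: 15·1 + 9·-1 + 0·1.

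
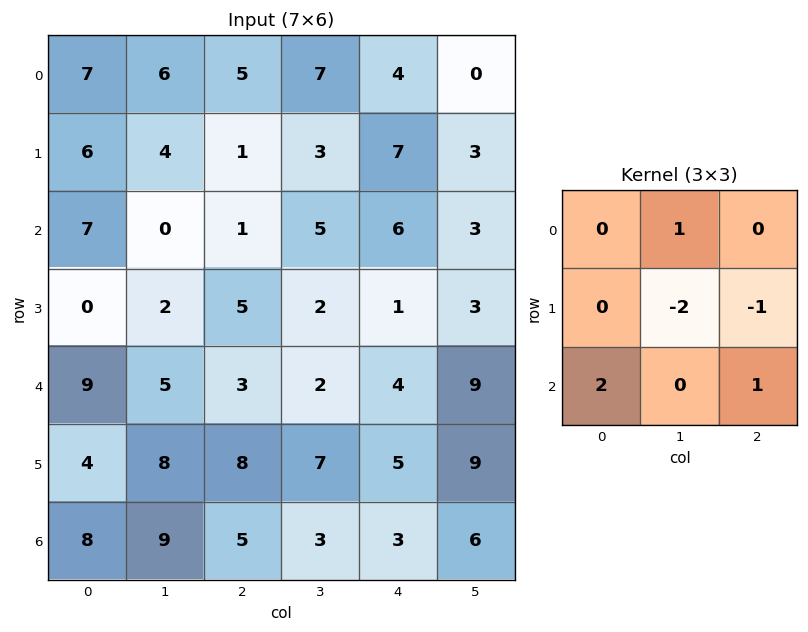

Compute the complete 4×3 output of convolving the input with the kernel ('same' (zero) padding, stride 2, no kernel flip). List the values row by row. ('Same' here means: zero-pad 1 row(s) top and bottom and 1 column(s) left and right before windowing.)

Output[0,0]: The receptive field on the zero-padded input at this output position is [0 0 0 / 0 7 6 / 0 6 4]. Elementwise product with the kernel and sum: 0·1 + 7·-2 + 6·-1 + 0·2 + 4·1.

-16 -6 1
-6 0 -1
-15 20 7
-21 -5 -7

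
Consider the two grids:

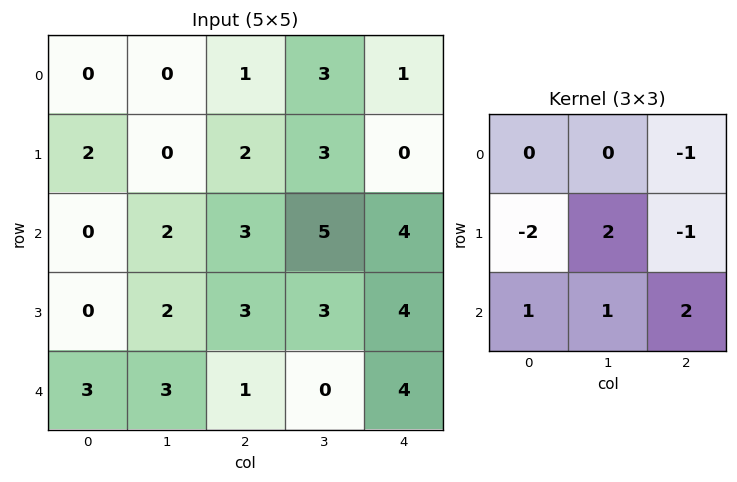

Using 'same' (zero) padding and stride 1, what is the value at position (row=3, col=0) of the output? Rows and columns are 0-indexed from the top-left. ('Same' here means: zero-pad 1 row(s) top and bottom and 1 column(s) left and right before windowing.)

The receptive field on the zero-padded input at this output position is [0 0 2 / 0 0 2 / 0 3 3]. Elementwise product with the kernel and sum: 2·-1 + 0·-2 + 0·2 + 2·-1 + 0·1 + 3·1 + 3·2.

5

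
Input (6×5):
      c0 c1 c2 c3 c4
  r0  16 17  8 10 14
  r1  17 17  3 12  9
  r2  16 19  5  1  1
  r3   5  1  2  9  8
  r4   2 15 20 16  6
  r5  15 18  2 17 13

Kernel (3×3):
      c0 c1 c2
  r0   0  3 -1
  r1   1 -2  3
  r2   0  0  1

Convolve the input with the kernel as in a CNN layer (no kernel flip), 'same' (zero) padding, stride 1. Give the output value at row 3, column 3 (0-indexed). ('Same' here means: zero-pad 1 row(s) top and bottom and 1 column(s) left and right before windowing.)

16

The receptive field on the zero-padded input at this output position is [5 1 1 / 2 9 8 / 20 16 6]. Elementwise product with the kernel and sum: 1·3 + 1·-1 + 2·1 + 9·-2 + 8·3 + 6·1.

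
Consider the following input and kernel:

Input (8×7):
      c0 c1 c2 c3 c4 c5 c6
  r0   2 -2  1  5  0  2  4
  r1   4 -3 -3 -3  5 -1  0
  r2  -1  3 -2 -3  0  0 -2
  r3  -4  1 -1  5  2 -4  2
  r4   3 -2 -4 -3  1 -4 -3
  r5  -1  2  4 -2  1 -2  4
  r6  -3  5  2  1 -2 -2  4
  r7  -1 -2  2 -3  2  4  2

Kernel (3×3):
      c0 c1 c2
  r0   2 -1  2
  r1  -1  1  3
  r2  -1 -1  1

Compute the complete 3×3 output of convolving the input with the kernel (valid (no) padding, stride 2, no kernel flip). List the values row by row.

Output[0,0]: The receptive field on the input at this output position is [2 -2 1 / 4 -3 -3 / -1 3 -2]. Elementwise product with the kernel and sum: 2·2 + -2·-1 + 1·2 + 4·-1 + -3·1 + -3·3 + -1·-1 + 3·-1 + -2·1.
Output[0,1]: The receptive field on the input at this output position is [1 5 0 / -3 -3 5 / -2 -3 0]. Elementwise product with the kernel and sum: 1·2 + 5·-1 + 0·2 + -3·-1 + -3·1 + 5·3 + -2·-1 + -3·-1 + 0·1.

-12 17 -2
-12 19 -4
15 -11 17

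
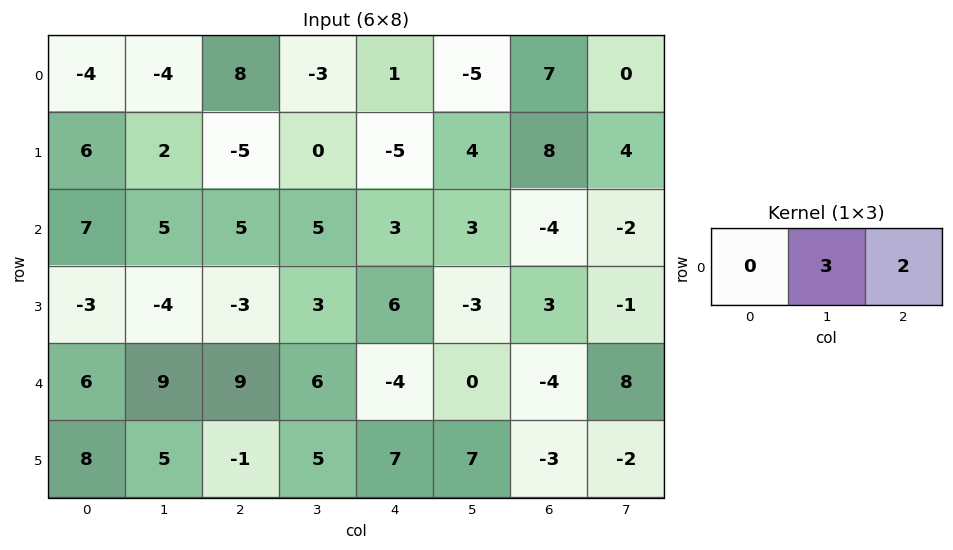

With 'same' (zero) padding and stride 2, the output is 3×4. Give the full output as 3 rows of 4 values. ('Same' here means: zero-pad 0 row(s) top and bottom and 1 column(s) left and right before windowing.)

Output[0,0]: The receptive field on the zero-padded input at this output position is [0 -4 -4]. Elementwise product with the kernel and sum: -4·3 + -4·2.

-20 18 -7 21
31 25 15 -16
36 39 -12 4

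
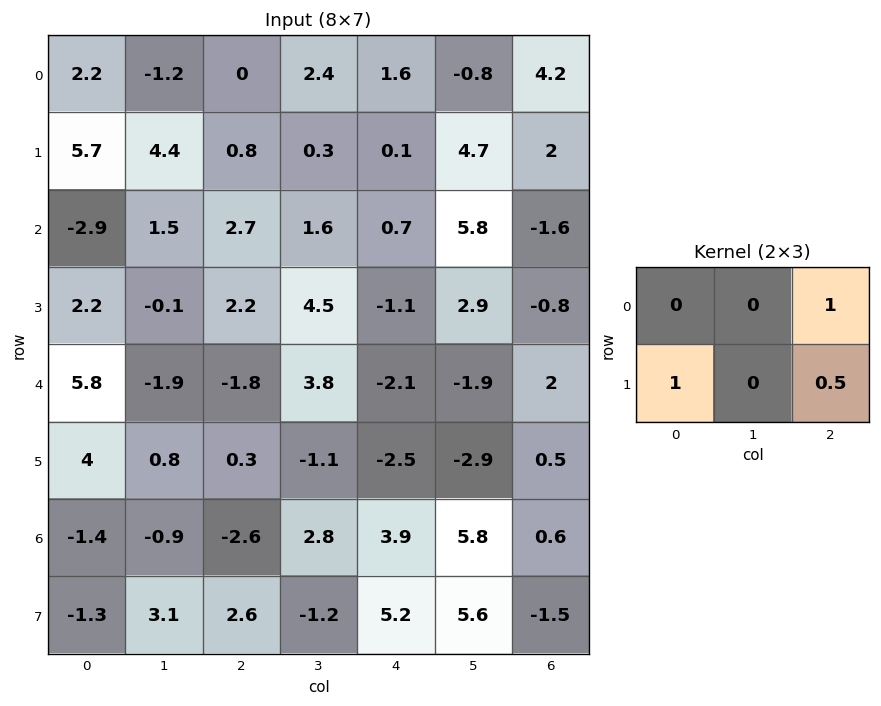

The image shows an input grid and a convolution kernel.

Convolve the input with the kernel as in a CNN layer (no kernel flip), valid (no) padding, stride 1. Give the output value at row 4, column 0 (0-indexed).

The receptive field on the input at this output position is [5.8 -1.9 -1.8 / 4 0.8 0.3]. Elementwise product with the kernel and sum: -1.8·1 + 4·1 + 0.3·0.5.

2.35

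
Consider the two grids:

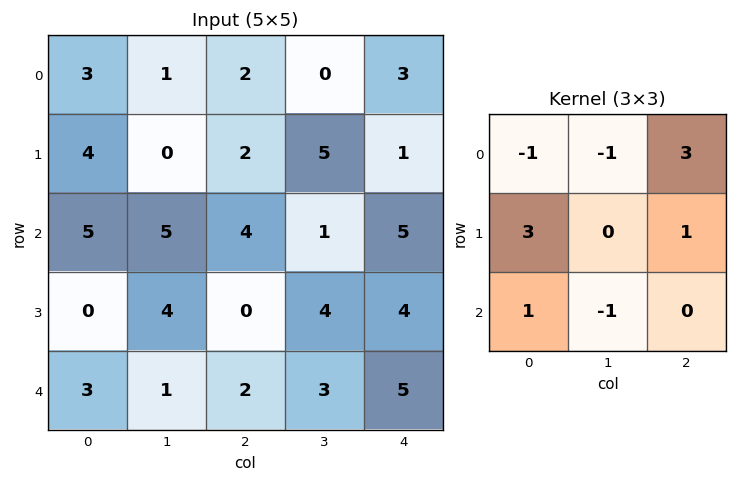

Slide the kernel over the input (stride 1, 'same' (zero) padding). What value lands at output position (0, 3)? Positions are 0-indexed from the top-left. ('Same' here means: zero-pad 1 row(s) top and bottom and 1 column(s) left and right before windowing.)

The receptive field on the zero-padded input at this output position is [0 0 0 / 2 0 3 / 2 5 1]. Elementwise product with the kernel and sum: 0·-1 + 0·-1 + 0·3 + 2·3 + 3·1 + 2·1 + 5·-1.

6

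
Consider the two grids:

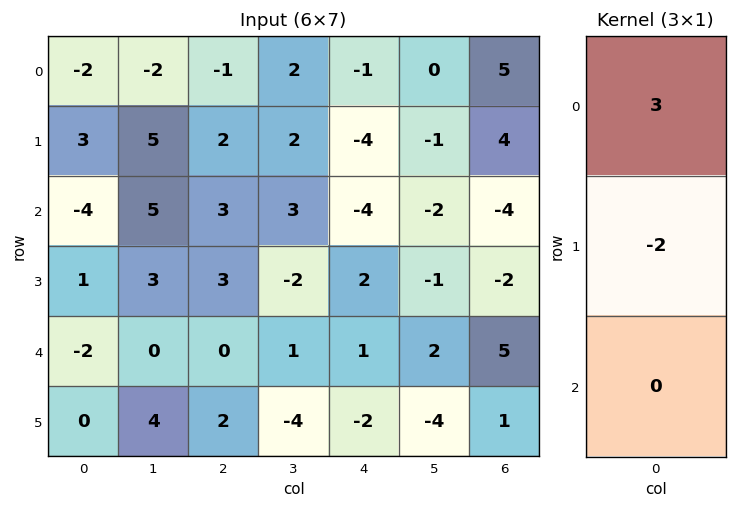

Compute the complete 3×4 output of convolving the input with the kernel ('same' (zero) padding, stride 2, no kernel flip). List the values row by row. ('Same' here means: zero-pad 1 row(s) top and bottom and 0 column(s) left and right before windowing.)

Output[0,0]: The receptive field on the zero-padded input at this output position is [0 / -2 / 3]. Elementwise product with the kernel and sum: 0·3 + -2·-2.

4 2 2 -10
17 0 -4 20
7 9 4 -16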